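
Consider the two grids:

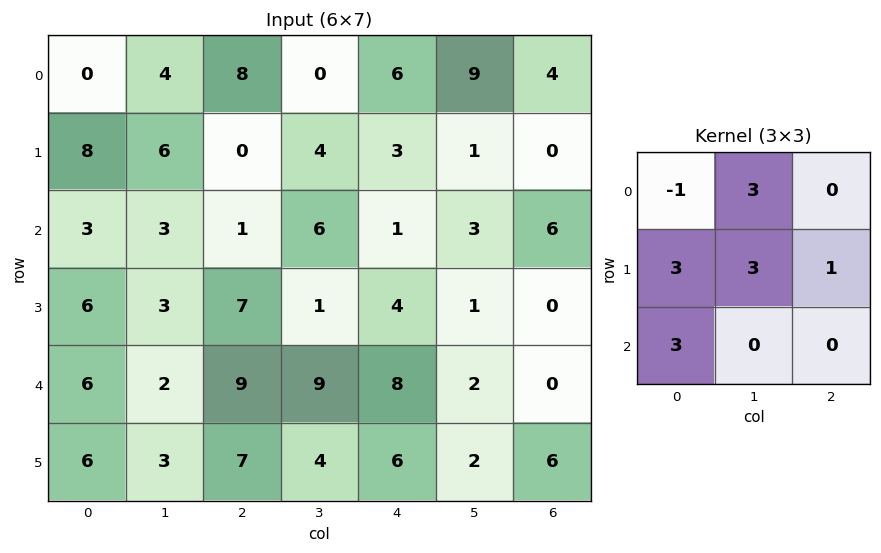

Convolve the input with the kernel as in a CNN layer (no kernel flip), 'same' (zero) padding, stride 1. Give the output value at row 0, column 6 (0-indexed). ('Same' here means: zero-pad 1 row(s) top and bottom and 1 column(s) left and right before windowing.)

42

The receptive field on the zero-padded input at this output position is [0 0 0 / 9 4 0 / 1 0 0]. Elementwise product with the kernel and sum: 0·-1 + 0·3 + 9·3 + 4·3 + 0·1 + 1·3.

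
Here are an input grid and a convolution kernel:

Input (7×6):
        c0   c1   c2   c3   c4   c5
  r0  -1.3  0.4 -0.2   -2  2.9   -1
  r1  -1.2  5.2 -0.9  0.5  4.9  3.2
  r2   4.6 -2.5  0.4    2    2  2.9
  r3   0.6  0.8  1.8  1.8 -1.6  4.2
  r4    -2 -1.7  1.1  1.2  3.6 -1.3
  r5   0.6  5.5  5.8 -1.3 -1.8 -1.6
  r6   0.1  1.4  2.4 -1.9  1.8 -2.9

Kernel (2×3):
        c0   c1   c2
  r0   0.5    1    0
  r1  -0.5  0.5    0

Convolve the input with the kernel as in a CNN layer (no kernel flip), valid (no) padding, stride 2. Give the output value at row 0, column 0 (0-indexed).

The receptive field on the input at this output position is [-1.3 0.4 -0.2 / -1.2 5.2 -0.9]. Elementwise product with the kernel and sum: -1.3·0.5 + 0.4·1 + -1.2·-0.5 + 5.2·0.5.

2.95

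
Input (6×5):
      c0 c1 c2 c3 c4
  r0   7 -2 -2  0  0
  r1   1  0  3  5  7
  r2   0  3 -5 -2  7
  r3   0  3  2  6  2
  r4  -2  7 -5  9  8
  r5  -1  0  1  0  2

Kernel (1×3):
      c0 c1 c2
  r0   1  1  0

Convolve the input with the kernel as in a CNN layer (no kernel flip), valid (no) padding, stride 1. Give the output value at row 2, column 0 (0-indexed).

The receptive field on the input at this output position is [0 3 -5]. Elementwise product with the kernel and sum: 0·1 + 3·1.

3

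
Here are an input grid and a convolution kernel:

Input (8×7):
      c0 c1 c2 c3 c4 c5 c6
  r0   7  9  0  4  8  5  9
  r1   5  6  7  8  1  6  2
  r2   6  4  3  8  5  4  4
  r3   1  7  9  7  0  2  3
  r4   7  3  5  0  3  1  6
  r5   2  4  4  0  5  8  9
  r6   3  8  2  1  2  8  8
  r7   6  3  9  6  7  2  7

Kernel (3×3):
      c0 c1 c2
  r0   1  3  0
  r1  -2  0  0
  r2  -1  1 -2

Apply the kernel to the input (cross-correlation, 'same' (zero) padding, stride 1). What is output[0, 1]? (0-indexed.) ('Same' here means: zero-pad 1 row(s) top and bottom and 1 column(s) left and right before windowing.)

-27

The receptive field on the zero-padded input at this output position is [0 0 0 / 7 9 0 / 5 6 7]. Elementwise product with the kernel and sum: 0·1 + 0·3 + 7·-2 + 5·-1 + 6·1 + 7·-2.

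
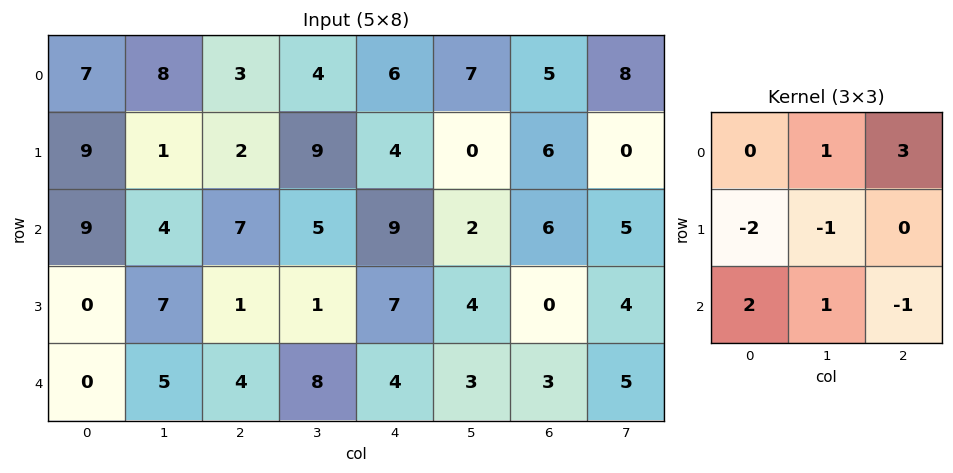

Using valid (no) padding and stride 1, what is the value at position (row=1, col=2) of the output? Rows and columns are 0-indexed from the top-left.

-2

The receptive field on the input at this output position is [2 9 4 / 7 5 9 / 1 1 7]. Elementwise product with the kernel and sum: 9·1 + 4·3 + 7·-2 + 5·-1 + 1·2 + 1·1 + 7·-1.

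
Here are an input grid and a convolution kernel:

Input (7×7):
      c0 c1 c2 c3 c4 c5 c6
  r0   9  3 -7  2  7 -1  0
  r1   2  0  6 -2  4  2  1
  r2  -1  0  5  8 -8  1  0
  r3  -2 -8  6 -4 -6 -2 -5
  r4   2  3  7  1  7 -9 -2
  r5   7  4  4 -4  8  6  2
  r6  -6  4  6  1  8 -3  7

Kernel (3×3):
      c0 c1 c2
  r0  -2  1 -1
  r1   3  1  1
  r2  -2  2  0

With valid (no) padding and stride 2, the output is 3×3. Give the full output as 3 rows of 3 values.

Output[0,0]: The receptive field on the input at this output position is [9 3 -7 / 2 0 6 / -1 0 5]. Elementwise product with the kernel and sum: 9·-2 + 3·1 + -7·-1 + 2·3 + 0·1 + 6·1 + -1·-2 + 0·2.

6 35 18
-9 2 -40
41 -14 -11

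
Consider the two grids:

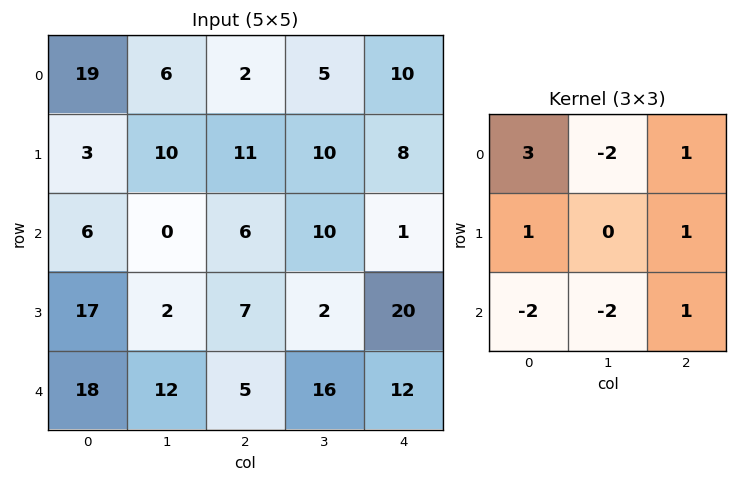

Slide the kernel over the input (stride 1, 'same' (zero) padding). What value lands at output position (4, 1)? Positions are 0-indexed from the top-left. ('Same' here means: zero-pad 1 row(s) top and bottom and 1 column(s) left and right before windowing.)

The receptive field on the zero-padded input at this output position is [17 2 7 / 18 12 5 / 0 0 0]. Elementwise product with the kernel and sum: 17·3 + 2·-2 + 7·1 + 18·1 + 5·1 + 0·-2 + 0·-2 + 0·1.

77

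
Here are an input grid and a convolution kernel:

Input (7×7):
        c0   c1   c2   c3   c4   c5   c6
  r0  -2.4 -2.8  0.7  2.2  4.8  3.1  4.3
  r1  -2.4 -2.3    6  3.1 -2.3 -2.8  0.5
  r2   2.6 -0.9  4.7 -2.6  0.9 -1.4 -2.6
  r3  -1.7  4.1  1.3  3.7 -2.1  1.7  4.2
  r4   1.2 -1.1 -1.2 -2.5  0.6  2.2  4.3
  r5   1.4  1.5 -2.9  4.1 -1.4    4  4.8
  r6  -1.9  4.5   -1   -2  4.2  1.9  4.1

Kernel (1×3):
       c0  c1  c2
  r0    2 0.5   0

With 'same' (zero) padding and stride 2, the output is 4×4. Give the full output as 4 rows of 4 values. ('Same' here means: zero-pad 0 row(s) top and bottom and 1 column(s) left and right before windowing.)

Output[0,0]: The receptive field on the zero-padded input at this output position is [0 -2.4 -2.8]. Elementwise product with the kernel and sum: 0·2 + -2.4·0.5.

-1.2 -5.25 6.8 8.35
1.3 0.55 -4.75 -4.1
0.6 -2.8 -4.7 6.55
-0.95 8.5 -1.9 5.85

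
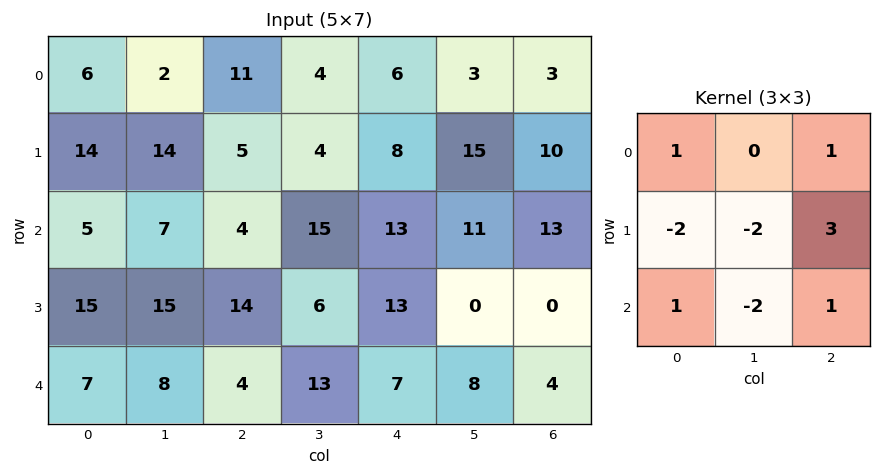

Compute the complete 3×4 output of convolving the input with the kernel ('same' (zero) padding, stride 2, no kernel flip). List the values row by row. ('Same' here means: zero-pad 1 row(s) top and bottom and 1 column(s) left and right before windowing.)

-20 -6 -8 -17
10 34 -24 -33
25 36 -10 -24

Output[0,0]: The receptive field on the zero-padded input at this output position is [0 0 0 / 0 6 2 / 0 14 14]. Elementwise product with the kernel and sum: 0·1 + 0·1 + 0·-2 + 6·-2 + 2·3 + 0·1 + 14·-2 + 14·1.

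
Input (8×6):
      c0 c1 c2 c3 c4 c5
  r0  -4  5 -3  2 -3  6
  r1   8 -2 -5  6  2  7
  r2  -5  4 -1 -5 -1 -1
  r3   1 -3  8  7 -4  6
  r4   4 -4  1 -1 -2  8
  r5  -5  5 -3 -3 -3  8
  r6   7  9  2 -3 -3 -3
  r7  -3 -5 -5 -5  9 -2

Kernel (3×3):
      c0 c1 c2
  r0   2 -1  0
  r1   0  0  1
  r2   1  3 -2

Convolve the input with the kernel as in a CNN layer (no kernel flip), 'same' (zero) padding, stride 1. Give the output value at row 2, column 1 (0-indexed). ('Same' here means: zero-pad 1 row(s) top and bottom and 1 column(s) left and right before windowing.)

-7

The receptive field on the zero-padded input at this output position is [8 -2 -5 / -5 4 -1 / 1 -3 8]. Elementwise product with the kernel and sum: 8·2 + -2·-1 + -1·1 + 1·1 + -3·3 + 8·-2.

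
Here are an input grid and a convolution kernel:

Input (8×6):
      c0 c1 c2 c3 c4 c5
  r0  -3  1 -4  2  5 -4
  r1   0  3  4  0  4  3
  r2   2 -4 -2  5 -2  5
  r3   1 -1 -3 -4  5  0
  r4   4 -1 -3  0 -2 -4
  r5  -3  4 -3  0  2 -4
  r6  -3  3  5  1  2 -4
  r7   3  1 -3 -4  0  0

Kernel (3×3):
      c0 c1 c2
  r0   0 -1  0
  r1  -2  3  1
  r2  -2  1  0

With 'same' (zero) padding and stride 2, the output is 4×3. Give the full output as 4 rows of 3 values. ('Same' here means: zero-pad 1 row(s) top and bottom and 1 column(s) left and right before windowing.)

-8 -14 11
3 2 -2
7 -15 -13
0 8 6

Output[0,0]: The receptive field on the zero-padded input at this output position is [0 0 0 / 0 -3 1 / 0 0 3]. Elementwise product with the kernel and sum: 0·-1 + 0·-2 + -3·3 + 1·1 + 0·-2 + 0·1.
Output[0,1]: The receptive field on the zero-padded input at this output position is [0 0 0 / 1 -4 2 / 3 4 0]. Elementwise product with the kernel and sum: 0·-1 + 1·-2 + -4·3 + 2·1 + 3·-2 + 4·1.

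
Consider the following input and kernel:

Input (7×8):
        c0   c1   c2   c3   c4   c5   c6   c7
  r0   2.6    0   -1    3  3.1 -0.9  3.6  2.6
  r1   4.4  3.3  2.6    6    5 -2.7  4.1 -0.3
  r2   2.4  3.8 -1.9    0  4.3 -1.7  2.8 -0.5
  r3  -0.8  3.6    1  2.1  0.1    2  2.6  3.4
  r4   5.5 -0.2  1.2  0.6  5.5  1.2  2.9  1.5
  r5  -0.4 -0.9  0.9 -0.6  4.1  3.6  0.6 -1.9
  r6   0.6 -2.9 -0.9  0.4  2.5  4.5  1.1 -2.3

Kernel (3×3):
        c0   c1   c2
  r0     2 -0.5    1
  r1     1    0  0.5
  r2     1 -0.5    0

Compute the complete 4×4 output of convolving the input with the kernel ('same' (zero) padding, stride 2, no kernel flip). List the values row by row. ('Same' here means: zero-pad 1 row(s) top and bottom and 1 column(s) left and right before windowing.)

-2.2 3.5 6.05 -4.35
3.4 18.2 8 -9
4.1 7.55 4.7 11.35
-2.15 -5.55 3 8.35

Output[0,0]: The receptive field on the zero-padded input at this output position is [0 0 0 / 0 2.6 0 / 0 4.4 3.3]. Elementwise product with the kernel and sum: 0·2 + 0·-0.5 + 0·1 + 0·1 + 0·0.5 + 0·1 + 4.4·-0.5.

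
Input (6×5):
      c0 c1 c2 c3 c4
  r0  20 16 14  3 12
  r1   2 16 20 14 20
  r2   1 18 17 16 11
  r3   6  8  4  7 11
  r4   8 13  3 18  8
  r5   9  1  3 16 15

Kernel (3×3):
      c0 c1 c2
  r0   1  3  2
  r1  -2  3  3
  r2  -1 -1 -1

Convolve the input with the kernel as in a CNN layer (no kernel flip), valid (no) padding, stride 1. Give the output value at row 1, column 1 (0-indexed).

The receptive field on the input at this output position is [16 20 14 / 18 17 16 / 8 4 7]. Elementwise product with the kernel and sum: 16·1 + 20·3 + 14·2 + 18·-2 + 17·3 + 16·3 + 8·-1 + 4·-1 + 7·-1.

148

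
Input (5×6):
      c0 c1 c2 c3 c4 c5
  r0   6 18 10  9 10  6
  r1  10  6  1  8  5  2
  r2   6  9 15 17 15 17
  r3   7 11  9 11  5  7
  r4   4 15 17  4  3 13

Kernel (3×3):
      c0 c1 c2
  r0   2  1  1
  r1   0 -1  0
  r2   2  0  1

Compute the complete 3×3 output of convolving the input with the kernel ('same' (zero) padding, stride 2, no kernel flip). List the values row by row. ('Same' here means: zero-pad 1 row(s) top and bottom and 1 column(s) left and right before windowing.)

0 10 8
21 39 37
14 25 31

Output[0,0]: The receptive field on the zero-padded input at this output position is [0 0 0 / 0 6 18 / 0 10 6]. Elementwise product with the kernel and sum: 0·2 + 0·1 + 0·1 + 6·-1 + 0·2 + 6·1.
Output[0,1]: The receptive field on the zero-padded input at this output position is [0 0 0 / 18 10 9 / 6 1 8]. Elementwise product with the kernel and sum: 0·2 + 0·1 + 0·1 + 10·-1 + 6·2 + 8·1.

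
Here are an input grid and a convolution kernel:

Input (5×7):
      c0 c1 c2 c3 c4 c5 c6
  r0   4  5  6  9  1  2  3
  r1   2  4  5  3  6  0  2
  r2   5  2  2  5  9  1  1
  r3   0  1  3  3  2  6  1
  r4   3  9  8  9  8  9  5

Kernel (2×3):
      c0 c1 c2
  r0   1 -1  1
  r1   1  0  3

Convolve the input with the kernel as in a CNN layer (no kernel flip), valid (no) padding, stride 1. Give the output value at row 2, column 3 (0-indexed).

The receptive field on the input at this output position is [5 9 1 / 3 2 6]. Elementwise product with the kernel and sum: 5·1 + 9·-1 + 1·1 + 3·1 + 6·3.

18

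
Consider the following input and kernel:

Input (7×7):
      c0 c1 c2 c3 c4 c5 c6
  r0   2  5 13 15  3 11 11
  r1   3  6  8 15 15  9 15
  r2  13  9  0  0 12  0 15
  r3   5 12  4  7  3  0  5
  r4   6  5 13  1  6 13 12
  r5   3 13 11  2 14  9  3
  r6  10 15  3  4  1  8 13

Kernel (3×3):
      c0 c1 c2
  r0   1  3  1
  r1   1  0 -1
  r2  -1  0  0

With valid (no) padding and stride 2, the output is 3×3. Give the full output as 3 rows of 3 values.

Output[0,0]: The receptive field on the input at this output position is [2 5 13 / 3 6 8 / 13 9 0]. Elementwise product with the kernel and sum: 2·1 + 5·3 + 13·1 + 3·1 + 8·-1 + 13·-1.
Output[0,1]: The receptive field on the input at this output position is [13 15 3 / 8 15 15 / 0 0 12]. Elementwise product with the kernel and sum: 13·1 + 15·3 + 3·1 + 8·1 + 15·-1 + 0·-1.

12 54 35
35 0 19
16 16 67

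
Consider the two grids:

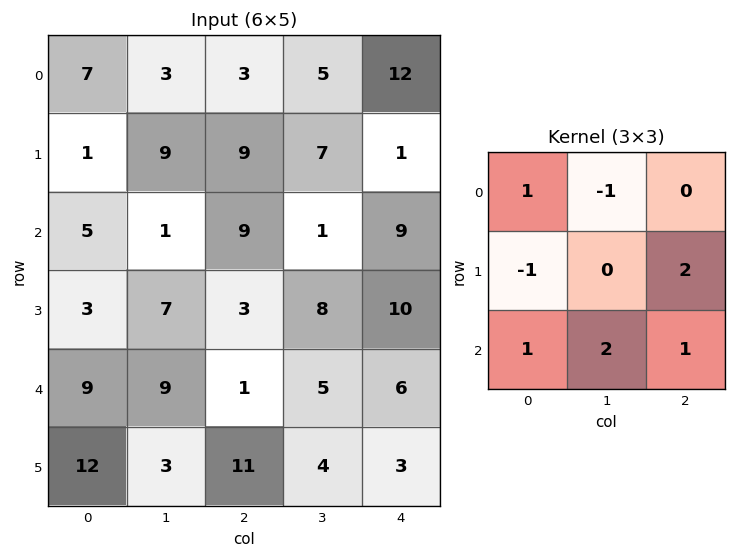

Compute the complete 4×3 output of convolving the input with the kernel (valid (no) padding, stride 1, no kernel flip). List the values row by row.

37 25 11
25 22 40
35 17 42
18 34 28

Output[0,0]: The receptive field on the input at this output position is [7 3 3 / 1 9 9 / 5 1 9]. Elementwise product with the kernel and sum: 7·1 + 3·-1 + 1·-1 + 9·2 + 5·1 + 1·2 + 9·1.
Output[0,1]: The receptive field on the input at this output position is [3 3 5 / 9 9 7 / 1 9 1]. Elementwise product with the kernel and sum: 3·1 + 3·-1 + 9·-1 + 7·2 + 1·1 + 9·2 + 1·1.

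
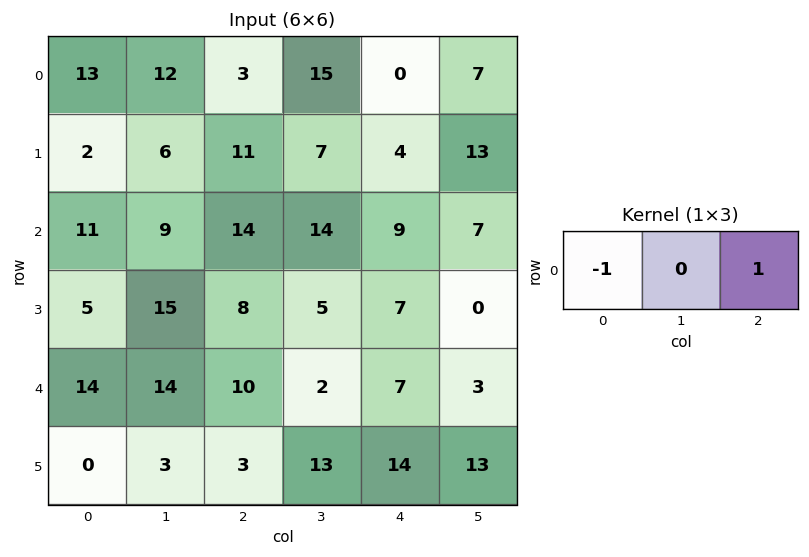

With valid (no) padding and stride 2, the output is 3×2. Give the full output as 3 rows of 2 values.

Output[0,0]: The receptive field on the input at this output position is [13 12 3]. Elementwise product with the kernel and sum: 13·-1 + 3·1.

-10 -3
3 -5
-4 -3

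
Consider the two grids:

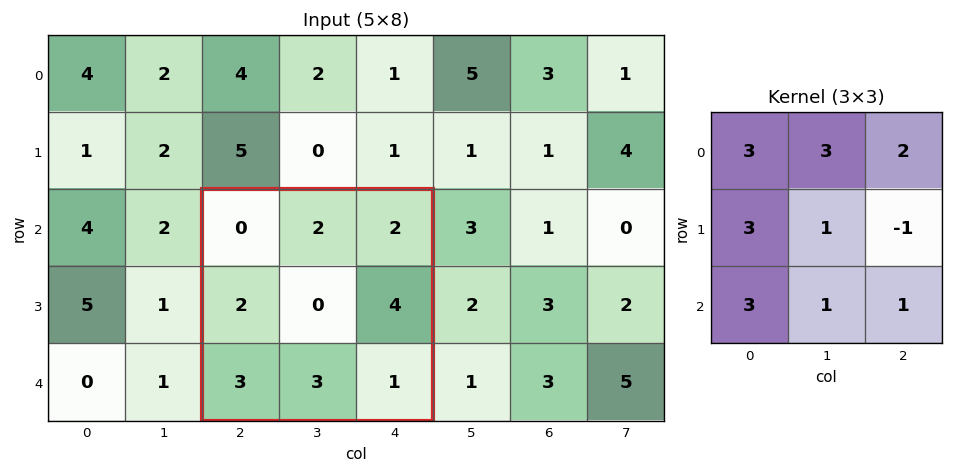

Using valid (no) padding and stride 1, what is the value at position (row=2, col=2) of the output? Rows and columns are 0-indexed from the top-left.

The receptive field on the input at this output position is [0 2 2 / 2 0 4 / 3 3 1]. Elementwise product with the kernel and sum: 0·3 + 2·3 + 2·2 + 2·3 + 0·1 + 4·-1 + 3·3 + 3·1 + 1·1.

25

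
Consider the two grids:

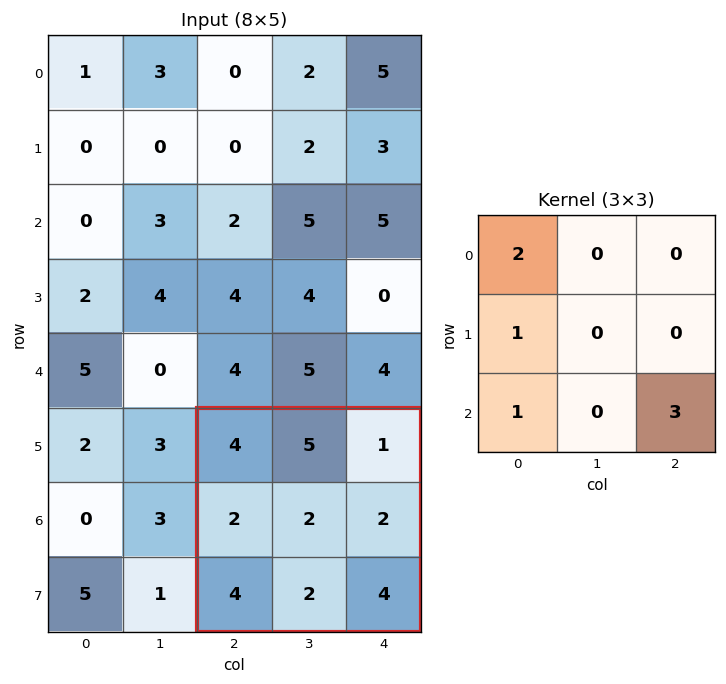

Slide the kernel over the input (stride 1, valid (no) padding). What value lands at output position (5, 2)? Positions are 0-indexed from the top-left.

The receptive field on the input at this output position is [4 5 1 / 2 2 2 / 4 2 4]. Elementwise product with the kernel and sum: 4·2 + 2·1 + 4·1 + 4·3.

26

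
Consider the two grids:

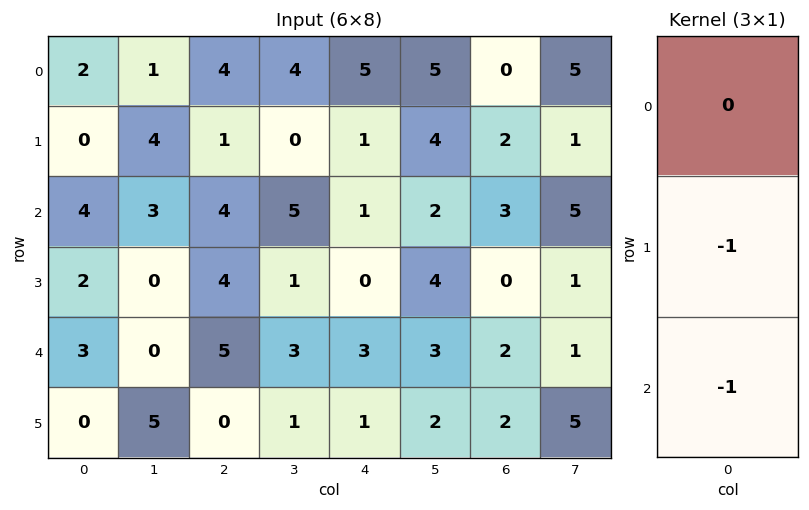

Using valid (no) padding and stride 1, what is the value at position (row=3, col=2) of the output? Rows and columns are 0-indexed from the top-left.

-5

The receptive field on the input at this output position is [4 / 5 / 0]. Elementwise product with the kernel and sum: 5·-1 + 0·-1.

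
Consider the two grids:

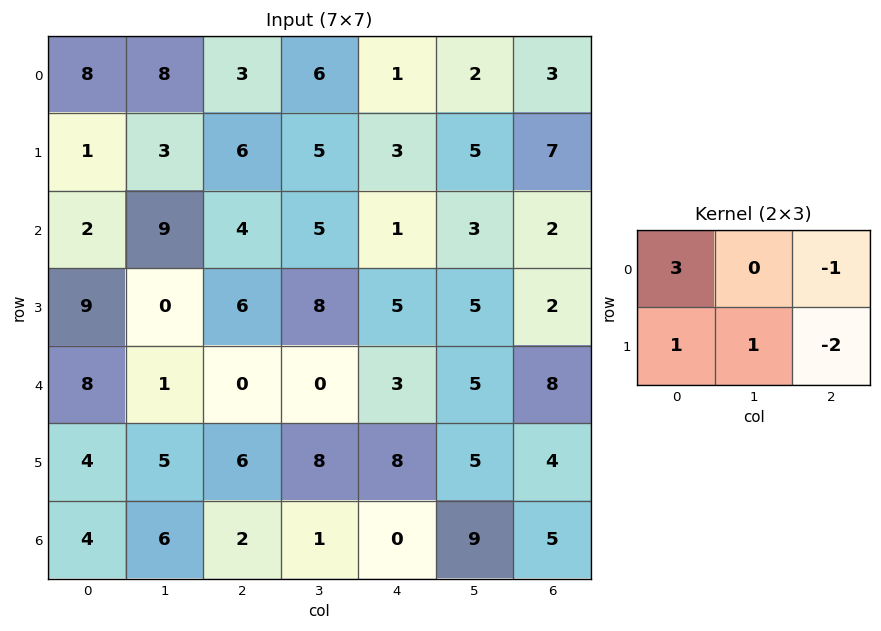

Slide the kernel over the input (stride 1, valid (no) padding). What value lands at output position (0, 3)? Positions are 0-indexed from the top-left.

The receptive field on the input at this output position is [6 1 2 / 5 3 5]. Elementwise product with the kernel and sum: 6·3 + 2·-1 + 5·1 + 3·1 + 5·-2.

14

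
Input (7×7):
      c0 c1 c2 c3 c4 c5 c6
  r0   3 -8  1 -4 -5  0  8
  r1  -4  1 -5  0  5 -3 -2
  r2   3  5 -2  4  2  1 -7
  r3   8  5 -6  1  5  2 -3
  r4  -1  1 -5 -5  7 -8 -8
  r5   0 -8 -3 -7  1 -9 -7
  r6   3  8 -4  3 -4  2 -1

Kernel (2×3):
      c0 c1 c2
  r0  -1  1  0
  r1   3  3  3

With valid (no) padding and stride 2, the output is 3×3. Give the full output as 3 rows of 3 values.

Output[0,0]: The receptive field on the input at this output position is [3 -8 1 / -4 1 -5]. Elementwise product with the kernel and sum: 3·-1 + -8·1 + -4·3 + 1·3 + -5·3.
Output[0,1]: The receptive field on the input at this output position is [1 -4 -5 / -5 0 5]. Elementwise product with the kernel and sum: 1·-1 + -4·1 + -5·3 + 0·3 + 5·3.

-35 -5 5
23 6 11
-31 -27 -60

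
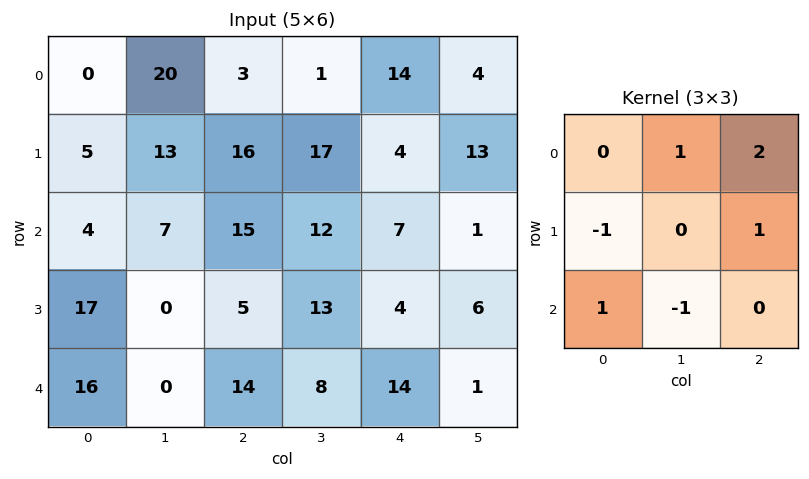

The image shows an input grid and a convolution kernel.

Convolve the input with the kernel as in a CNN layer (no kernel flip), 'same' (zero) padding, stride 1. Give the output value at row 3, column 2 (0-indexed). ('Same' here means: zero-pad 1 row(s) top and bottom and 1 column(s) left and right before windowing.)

38

The receptive field on the zero-padded input at this output position is [7 15 12 / 0 5 13 / 0 14 8]. Elementwise product with the kernel and sum: 15·1 + 12·2 + 0·-1 + 13·1 + 0·1 + 14·-1.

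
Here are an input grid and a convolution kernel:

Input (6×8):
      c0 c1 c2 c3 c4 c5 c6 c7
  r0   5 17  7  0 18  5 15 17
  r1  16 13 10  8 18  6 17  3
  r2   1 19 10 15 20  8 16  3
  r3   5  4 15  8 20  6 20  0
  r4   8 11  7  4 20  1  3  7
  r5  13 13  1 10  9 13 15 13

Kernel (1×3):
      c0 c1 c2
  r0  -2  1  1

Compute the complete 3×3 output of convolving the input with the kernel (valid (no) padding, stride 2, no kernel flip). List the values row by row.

Output[0,0]: The receptive field on the input at this output position is [5 17 7]. Elementwise product with the kernel and sum: 5·-2 + 17·1 + 7·1.
Output[0,1]: The receptive field on the input at this output position is [7 0 18]. Elementwise product with the kernel and sum: 7·-2 + 0·1 + 18·1.

14 4 -16
27 15 -16
2 10 -36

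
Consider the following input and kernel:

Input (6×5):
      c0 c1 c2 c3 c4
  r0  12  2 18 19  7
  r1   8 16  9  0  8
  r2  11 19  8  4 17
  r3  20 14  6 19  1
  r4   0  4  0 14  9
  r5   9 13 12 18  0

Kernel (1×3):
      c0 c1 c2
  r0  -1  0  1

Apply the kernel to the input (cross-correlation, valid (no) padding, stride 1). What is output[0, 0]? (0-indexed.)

6

The receptive field on the input at this output position is [12 2 18]. Elementwise product with the kernel and sum: 12·-1 + 18·1.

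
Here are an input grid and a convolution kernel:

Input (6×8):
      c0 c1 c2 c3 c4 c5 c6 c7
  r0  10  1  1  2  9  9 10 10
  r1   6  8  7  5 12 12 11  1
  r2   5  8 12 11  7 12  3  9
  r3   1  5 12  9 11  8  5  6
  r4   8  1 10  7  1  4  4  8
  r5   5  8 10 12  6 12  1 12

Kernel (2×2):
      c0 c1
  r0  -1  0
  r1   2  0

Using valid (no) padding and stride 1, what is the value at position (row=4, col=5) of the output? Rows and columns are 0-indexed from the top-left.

The receptive field on the input at this output position is [4 4 / 12 1]. Elementwise product with the kernel and sum: 4·-1 + 12·2.

20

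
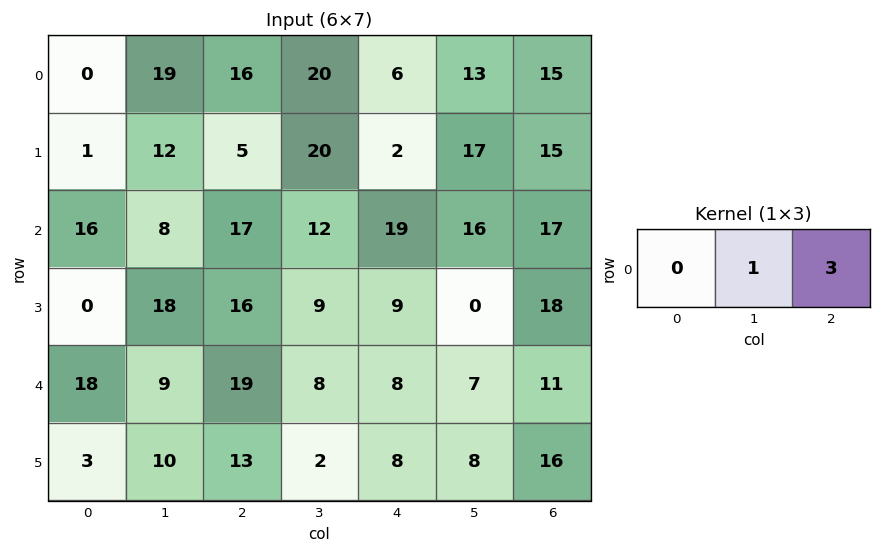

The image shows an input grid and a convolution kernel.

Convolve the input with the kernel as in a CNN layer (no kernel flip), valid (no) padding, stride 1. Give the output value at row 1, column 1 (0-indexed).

65

The receptive field on the input at this output position is [12 5 20]. Elementwise product with the kernel and sum: 5·1 + 20·3.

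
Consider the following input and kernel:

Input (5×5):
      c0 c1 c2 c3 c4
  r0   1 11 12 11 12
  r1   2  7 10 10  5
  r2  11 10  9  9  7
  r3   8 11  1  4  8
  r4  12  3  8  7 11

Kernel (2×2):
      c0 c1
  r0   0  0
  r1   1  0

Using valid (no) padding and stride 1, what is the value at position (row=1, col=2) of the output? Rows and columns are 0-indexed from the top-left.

The receptive field on the input at this output position is [10 10 / 9 9]. Elementwise product with the kernel and sum: 9·1.

9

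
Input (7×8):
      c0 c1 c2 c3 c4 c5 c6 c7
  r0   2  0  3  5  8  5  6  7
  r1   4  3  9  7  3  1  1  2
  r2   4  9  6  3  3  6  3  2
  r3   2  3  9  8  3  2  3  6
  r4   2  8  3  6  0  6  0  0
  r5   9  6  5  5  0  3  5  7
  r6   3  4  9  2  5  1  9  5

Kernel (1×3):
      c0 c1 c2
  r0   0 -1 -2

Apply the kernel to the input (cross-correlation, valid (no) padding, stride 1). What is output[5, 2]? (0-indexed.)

The receptive field on the input at this output position is [5 5 0]. Elementwise product with the kernel and sum: 5·-1 + 0·-2.

-5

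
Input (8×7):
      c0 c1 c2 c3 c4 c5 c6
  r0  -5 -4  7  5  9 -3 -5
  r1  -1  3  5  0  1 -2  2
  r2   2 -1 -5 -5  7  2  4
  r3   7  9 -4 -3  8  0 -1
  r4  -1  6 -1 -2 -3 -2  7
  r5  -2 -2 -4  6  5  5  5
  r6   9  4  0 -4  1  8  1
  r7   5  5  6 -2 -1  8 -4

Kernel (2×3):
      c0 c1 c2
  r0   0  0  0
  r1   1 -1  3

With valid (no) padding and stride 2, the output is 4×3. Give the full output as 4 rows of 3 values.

Output[0,0]: The receptive field on the input at this output position is [-5 -4 7 / -1 3 5]. Elementwise product with the kernel and sum: -1·1 + 3·-1 + 5·3.

11 8 9
-14 23 5
-12 5 15
18 5 -21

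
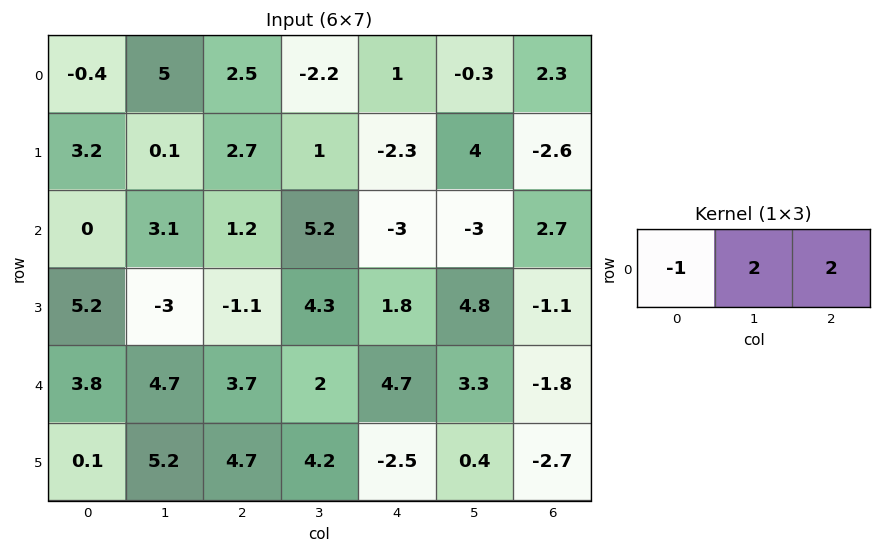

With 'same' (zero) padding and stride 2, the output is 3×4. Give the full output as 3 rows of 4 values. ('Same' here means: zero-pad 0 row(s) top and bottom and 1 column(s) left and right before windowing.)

9.2 -4.4 3.6 4.9
6.2 9.7 -17.2 8.4
17 6.7 14 -6.9

Output[0,0]: The receptive field on the zero-padded input at this output position is [0 -0.4 5]. Elementwise product with the kernel and sum: 0·-1 + -0.4·2 + 5·2.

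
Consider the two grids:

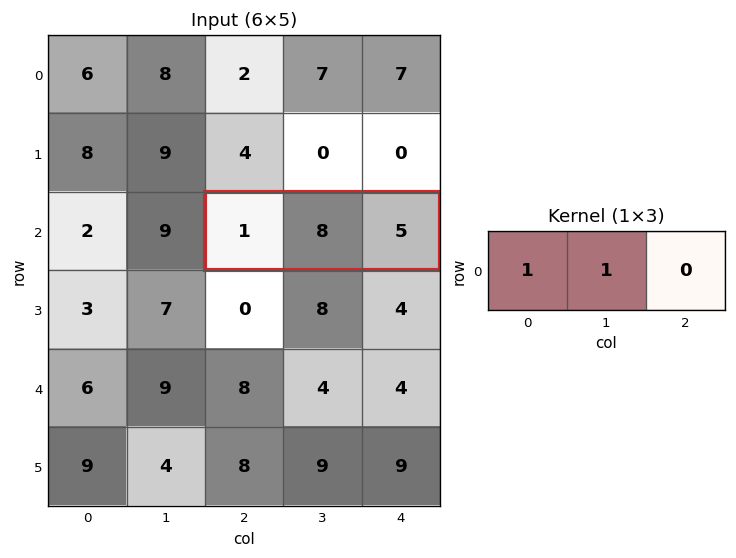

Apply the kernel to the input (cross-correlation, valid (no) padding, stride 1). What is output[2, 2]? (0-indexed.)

The receptive field on the input at this output position is [1 8 5]. Elementwise product with the kernel and sum: 1·1 + 8·1.

9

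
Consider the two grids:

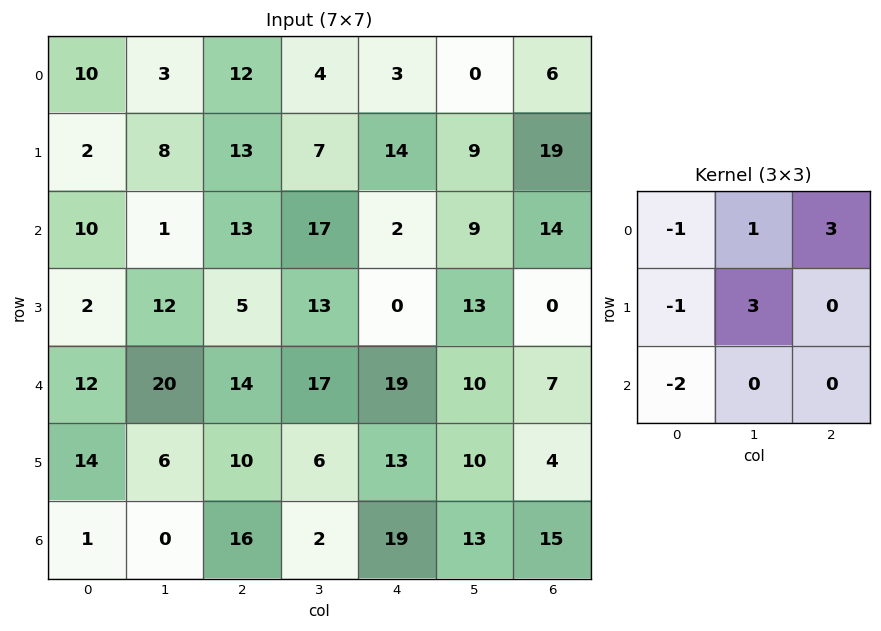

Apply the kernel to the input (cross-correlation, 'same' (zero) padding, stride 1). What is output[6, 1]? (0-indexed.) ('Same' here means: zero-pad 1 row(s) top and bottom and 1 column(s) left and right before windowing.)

The receptive field on the zero-padded input at this output position is [14 6 10 / 1 0 16 / 0 0 0]. Elementwise product with the kernel and sum: 14·-1 + 6·1 + 10·3 + 1·-1 + 0·3 + 0·-2.

21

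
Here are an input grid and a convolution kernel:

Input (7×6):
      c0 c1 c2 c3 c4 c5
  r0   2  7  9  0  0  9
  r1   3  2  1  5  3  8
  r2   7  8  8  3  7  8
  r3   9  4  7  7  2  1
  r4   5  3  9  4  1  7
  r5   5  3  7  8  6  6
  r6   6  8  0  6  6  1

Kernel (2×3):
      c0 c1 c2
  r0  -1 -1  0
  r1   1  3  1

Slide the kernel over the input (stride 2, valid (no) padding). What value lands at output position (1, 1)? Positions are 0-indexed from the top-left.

19

The receptive field on the input at this output position is [8 3 7 / 7 7 2]. Elementwise product with the kernel and sum: 8·-1 + 3·-1 + 7·1 + 7·3 + 2·1.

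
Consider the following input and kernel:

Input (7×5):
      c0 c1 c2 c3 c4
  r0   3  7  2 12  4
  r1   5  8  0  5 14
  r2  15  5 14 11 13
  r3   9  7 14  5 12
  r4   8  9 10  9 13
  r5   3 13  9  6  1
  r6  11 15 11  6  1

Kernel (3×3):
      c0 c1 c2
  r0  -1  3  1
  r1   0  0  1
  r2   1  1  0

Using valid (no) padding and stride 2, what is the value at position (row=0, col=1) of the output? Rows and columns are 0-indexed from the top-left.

The receptive field on the input at this output position is [2 12 4 / 0 5 14 / 14 11 13]. Elementwise product with the kernel and sum: 2·-1 + 12·3 + 4·1 + 14·1 + 14·1 + 11·1.

77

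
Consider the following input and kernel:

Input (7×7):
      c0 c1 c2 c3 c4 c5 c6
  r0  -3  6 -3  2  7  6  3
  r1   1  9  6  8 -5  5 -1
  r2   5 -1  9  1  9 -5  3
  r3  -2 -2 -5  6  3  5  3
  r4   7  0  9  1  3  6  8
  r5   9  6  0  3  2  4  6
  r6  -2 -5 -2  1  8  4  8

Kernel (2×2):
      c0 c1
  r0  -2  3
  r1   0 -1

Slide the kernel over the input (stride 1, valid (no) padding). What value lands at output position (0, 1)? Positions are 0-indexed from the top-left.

The receptive field on the input at this output position is [6 -3 / 9 6]. Elementwise product with the kernel and sum: 6·-2 + -3·3 + 6·-1.

-27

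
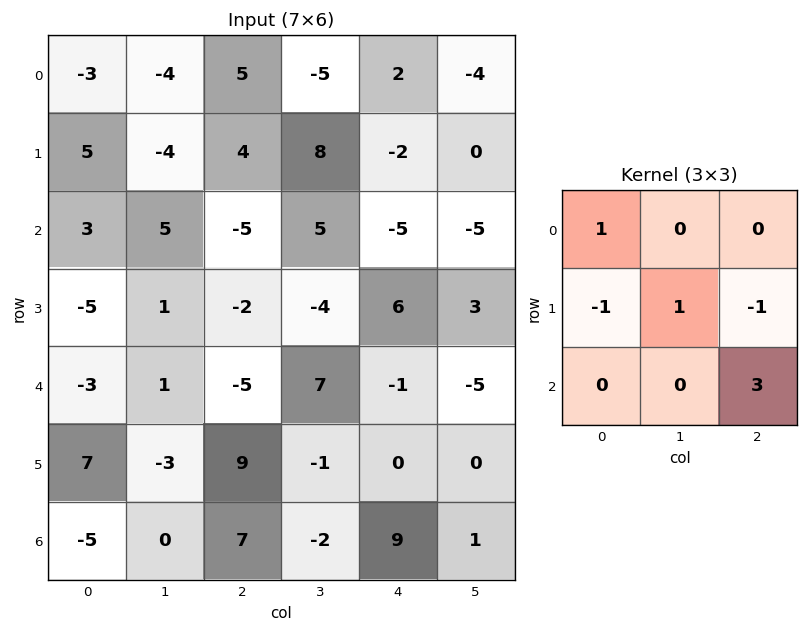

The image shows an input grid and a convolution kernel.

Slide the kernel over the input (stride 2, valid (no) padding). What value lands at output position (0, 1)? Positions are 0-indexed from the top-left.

-4

The receptive field on the input at this output position is [5 -5 2 / 4 8 -2 / -5 5 -5]. Elementwise product with the kernel and sum: 5·1 + 4·-1 + 8·1 + -2·-1 + -5·3.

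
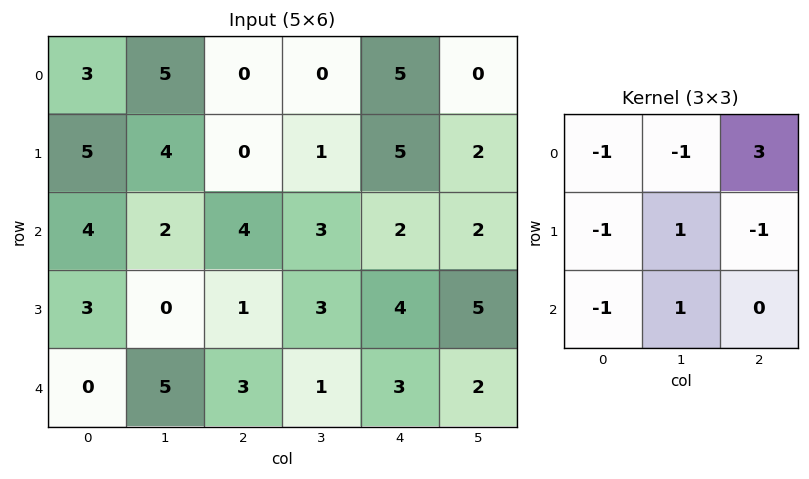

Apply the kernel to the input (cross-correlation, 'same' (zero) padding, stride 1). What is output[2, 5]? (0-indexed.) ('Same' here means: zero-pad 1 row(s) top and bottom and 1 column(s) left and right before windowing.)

The receptive field on the zero-padded input at this output position is [5 2 0 / 2 2 0 / 4 5 0]. Elementwise product with the kernel and sum: 5·-1 + 2·-1 + 0·3 + 2·-1 + 2·1 + 0·-1 + 4·-1 + 5·1.

-6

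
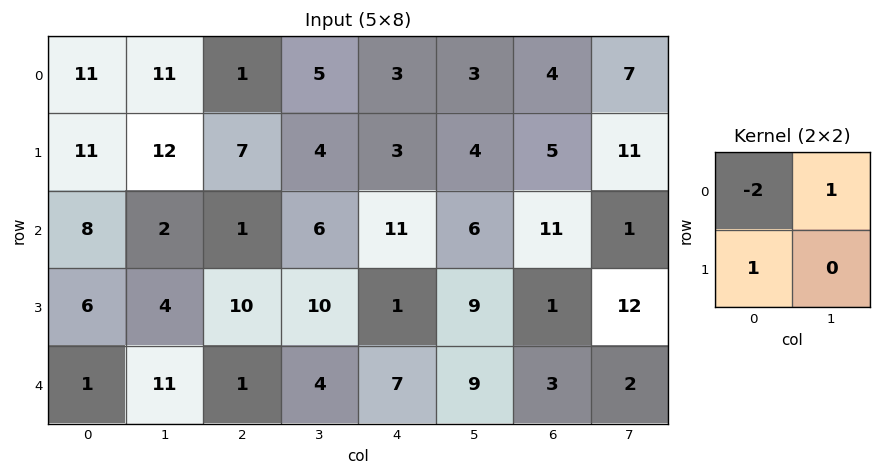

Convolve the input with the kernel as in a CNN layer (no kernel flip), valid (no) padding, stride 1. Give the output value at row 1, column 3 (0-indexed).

1

The receptive field on the input at this output position is [4 3 / 6 11]. Elementwise product with the kernel and sum: 4·-2 + 3·1 + 6·1.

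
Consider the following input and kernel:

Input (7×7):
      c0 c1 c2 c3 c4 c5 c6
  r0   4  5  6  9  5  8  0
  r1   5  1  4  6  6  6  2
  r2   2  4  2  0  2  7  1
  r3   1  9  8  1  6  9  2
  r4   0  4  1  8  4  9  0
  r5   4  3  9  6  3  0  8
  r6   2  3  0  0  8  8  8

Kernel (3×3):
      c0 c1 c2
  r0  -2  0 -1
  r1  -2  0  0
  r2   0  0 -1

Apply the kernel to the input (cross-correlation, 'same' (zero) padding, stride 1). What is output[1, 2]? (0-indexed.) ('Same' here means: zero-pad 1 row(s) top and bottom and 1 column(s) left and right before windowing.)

-21

The receptive field on the zero-padded input at this output position is [5 6 9 / 1 4 6 / 4 2 0]. Elementwise product with the kernel and sum: 5·-2 + 9·-1 + 1·-2 + 0·-1.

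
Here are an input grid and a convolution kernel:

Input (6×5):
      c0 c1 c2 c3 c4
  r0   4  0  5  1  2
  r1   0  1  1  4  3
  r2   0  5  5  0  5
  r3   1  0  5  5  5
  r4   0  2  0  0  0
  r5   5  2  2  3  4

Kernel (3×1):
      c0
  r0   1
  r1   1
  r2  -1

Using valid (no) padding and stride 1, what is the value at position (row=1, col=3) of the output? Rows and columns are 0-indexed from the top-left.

-1

The receptive field on the input at this output position is [4 / 0 / 5]. Elementwise product with the kernel and sum: 4·1 + 0·1 + 5·-1.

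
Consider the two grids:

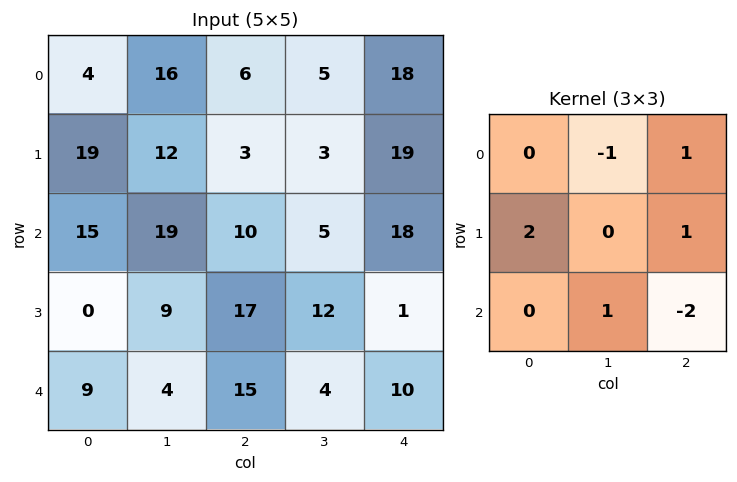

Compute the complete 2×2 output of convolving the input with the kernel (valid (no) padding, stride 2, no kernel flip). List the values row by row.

30 7
-18 32

Output[0,0]: The receptive field on the input at this output position is [4 16 6 / 19 12 3 / 15 19 10]. Elementwise product with the kernel and sum: 16·-1 + 6·1 + 19·2 + 3·1 + 19·1 + 10·-2.
Output[0,1]: The receptive field on the input at this output position is [6 5 18 / 3 3 19 / 10 5 18]. Elementwise product with the kernel and sum: 5·-1 + 18·1 + 3·2 + 19·1 + 5·1 + 18·-2.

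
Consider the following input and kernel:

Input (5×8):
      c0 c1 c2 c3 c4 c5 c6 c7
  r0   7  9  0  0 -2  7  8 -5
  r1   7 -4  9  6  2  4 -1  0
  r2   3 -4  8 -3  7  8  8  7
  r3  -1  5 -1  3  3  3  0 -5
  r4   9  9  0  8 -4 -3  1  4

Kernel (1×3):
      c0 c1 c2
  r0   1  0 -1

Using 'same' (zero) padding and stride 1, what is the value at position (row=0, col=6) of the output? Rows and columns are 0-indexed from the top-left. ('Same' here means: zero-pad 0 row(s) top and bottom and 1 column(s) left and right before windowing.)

The receptive field on the zero-padded input at this output position is [7 8 -5]. Elementwise product with the kernel and sum: 7·1 + -5·-1.

12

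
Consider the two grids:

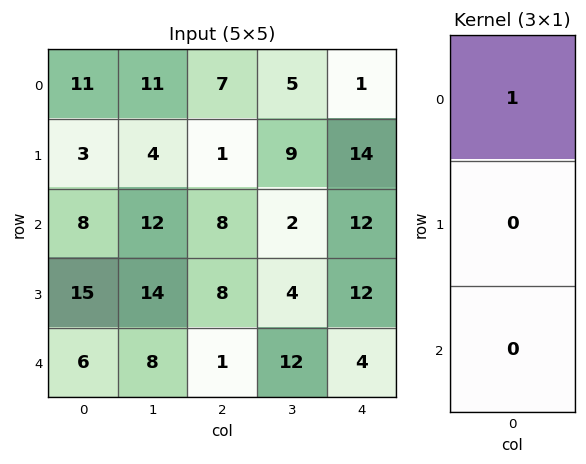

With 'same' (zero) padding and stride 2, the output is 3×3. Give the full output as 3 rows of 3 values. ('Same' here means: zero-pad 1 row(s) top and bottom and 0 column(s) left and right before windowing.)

0 0 0
3 1 14
15 8 12

Output[0,0]: The receptive field on the zero-padded input at this output position is [0 / 11 / 3]. Elementwise product with the kernel and sum: 0·1.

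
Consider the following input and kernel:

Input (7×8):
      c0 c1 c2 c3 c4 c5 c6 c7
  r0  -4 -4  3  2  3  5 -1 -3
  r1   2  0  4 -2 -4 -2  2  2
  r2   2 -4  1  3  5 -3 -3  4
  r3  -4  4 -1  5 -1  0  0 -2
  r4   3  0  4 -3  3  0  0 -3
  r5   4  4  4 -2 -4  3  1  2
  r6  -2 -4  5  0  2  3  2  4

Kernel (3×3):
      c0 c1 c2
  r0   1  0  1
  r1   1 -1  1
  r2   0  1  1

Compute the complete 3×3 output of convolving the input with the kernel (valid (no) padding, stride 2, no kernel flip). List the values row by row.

Output[0,0]: The receptive field on the input at this output position is [-4 -4 3 / 2 0 4 / 2 -4 1]. Elementwise product with the kernel and sum: -4·1 + 3·1 + 2·1 + 0·-1 + 4·1 + -4·1 + 1·1.
Output[0,1]: The receptive field on the input at this output position is [3 2 3 / 4 -2 -4 / 1 3 5]. Elementwise product with the kernel and sum: 3·1 + 3·1 + 4·1 + -2·-1 + -4·1 + 3·1 + 5·1.

2 16 -4
-2 -1 1
12 11 2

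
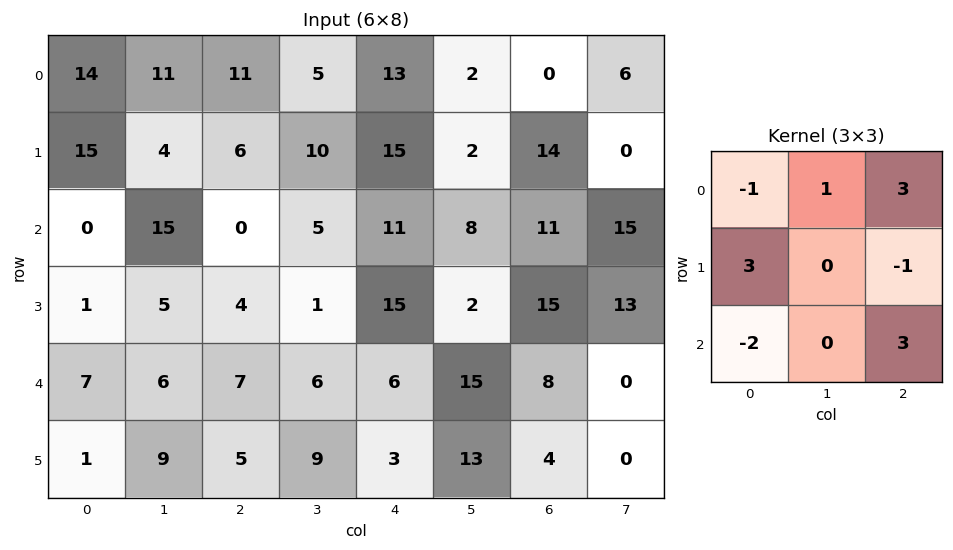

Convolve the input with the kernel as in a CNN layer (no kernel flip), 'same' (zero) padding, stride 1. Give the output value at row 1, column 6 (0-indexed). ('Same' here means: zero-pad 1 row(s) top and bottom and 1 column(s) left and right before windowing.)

51

The receptive field on the zero-padded input at this output position is [2 0 6 / 2 14 0 / 8 11 15]. Elementwise product with the kernel and sum: 2·-1 + 0·1 + 6·3 + 2·3 + 0·-1 + 8·-2 + 15·3.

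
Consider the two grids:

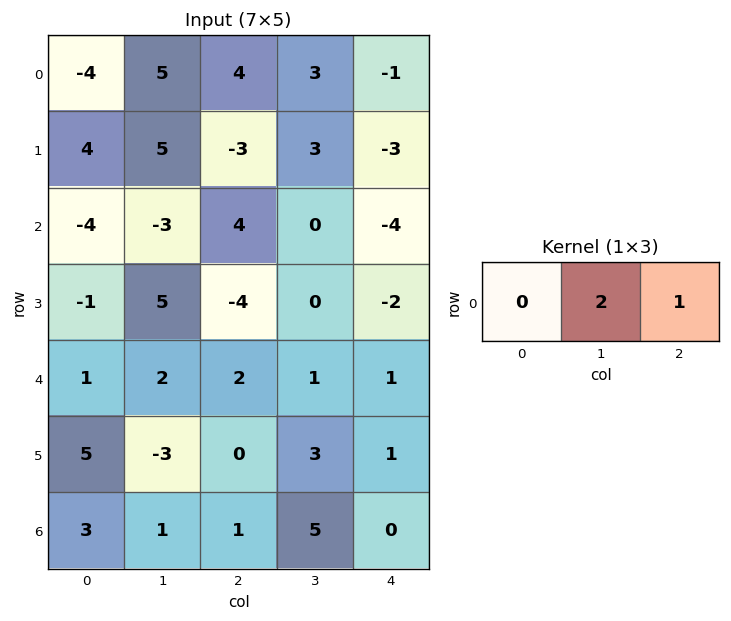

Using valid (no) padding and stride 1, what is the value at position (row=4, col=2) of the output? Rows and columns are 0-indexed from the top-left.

The receptive field on the input at this output position is [2 1 1]. Elementwise product with the kernel and sum: 1·2 + 1·1.

3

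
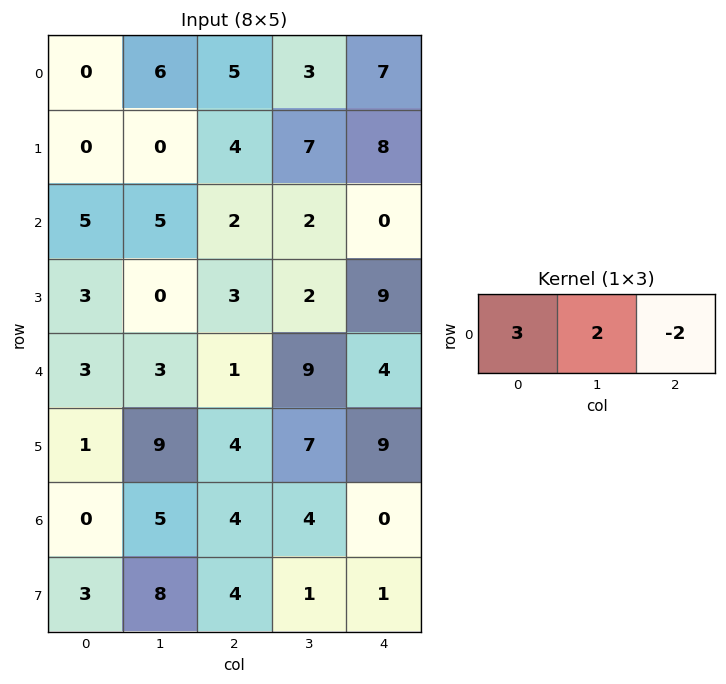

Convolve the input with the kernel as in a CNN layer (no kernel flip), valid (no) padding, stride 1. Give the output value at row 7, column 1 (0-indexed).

30

The receptive field on the input at this output position is [8 4 1]. Elementwise product with the kernel and sum: 8·3 + 4·2 + 1·-2.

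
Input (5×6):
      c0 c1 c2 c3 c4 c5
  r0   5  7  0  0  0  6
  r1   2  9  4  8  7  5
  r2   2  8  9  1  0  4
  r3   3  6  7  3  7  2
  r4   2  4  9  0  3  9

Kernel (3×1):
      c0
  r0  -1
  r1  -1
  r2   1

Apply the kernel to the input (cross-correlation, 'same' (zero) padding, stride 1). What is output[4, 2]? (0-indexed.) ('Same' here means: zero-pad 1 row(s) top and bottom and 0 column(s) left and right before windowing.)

The receptive field on the zero-padded input at this output position is [7 / 9 / 0]. Elementwise product with the kernel and sum: 7·-1 + 9·-1 + 0·1.

-16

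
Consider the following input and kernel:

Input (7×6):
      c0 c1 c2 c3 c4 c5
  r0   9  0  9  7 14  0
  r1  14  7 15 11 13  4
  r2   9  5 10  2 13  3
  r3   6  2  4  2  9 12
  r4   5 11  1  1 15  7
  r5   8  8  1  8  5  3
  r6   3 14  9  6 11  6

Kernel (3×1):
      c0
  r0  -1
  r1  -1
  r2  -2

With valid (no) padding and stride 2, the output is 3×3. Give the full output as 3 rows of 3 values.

Output[0,0]: The receptive field on the input at this output position is [9 / 14 / 9]. Elementwise product with the kernel and sum: 9·-1 + 14·-1 + 9·-2.

-41 -44 -53
-25 -16 -52
-19 -20 -42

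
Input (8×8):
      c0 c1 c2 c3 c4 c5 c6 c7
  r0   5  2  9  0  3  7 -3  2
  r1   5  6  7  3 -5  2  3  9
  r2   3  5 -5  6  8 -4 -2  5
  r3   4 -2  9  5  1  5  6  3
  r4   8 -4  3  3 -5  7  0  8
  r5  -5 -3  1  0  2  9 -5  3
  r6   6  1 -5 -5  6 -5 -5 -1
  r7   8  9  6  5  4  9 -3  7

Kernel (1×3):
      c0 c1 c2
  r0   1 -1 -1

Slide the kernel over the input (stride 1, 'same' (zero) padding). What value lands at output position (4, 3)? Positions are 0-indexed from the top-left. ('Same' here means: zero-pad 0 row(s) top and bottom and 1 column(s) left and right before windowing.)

The receptive field on the zero-padded input at this output position is [3 3 -5]. Elementwise product with the kernel and sum: 3·1 + 3·-1 + -5·-1.

5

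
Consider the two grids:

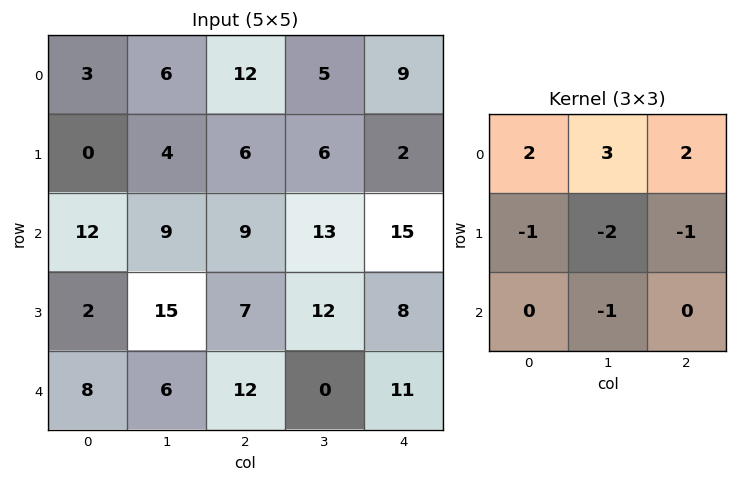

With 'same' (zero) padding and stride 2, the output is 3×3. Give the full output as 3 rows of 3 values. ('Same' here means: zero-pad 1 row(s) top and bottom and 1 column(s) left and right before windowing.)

Output[0,0]: The receptive field on the zero-padded input at this output position is [0 0 0 / 0 3 6 / 0 0 4]. Elementwise product with the kernel and sum: 0·2 + 0·3 + 0·2 + 0·-1 + 3·-2 + 6·-1 + 0·-1.

-12 -41 -25
-27 -9 -33
14 45 26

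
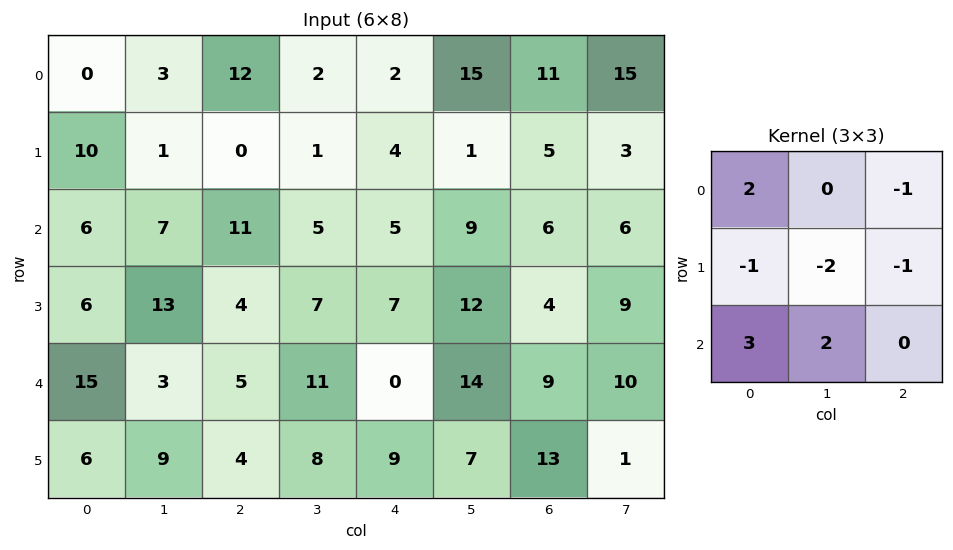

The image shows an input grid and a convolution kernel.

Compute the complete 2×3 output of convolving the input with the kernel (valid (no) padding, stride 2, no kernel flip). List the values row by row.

Output[0,0]: The receptive field on the input at this output position is [0 3 12 / 10 1 0 / 6 7 11]. Elementwise product with the kernel and sum: 0·2 + 12·-1 + 10·-1 + 1·-2 + 0·-1 + 6·3 + 7·2.

8 59 15
16 29 -3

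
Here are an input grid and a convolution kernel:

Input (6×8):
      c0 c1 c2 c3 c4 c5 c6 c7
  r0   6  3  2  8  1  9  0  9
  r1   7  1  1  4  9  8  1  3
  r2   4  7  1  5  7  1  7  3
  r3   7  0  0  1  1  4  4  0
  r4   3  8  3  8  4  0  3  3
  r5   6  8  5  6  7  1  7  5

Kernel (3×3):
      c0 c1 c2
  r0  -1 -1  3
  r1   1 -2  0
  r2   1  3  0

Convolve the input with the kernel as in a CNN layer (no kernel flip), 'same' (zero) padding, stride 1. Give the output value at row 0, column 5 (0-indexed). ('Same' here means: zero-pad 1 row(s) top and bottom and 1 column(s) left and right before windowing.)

The receptive field on the zero-padded input at this output position is [0 0 0 / 1 9 0 / 9 8 1]. Elementwise product with the kernel and sum: 0·-1 + 0·-1 + 0·3 + 1·1 + 9·-2 + 9·1 + 8·3.

16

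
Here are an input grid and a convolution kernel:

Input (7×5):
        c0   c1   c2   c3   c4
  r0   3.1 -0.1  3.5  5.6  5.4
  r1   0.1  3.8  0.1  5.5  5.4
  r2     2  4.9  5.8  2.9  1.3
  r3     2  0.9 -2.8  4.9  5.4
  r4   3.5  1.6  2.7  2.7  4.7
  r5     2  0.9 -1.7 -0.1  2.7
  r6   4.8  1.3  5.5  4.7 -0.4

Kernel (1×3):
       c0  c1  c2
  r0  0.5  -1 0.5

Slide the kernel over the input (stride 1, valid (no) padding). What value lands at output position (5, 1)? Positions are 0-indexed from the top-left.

2.1

The receptive field on the input at this output position is [0.9 -1.7 -0.1]. Elementwise product with the kernel and sum: 0.9·0.5 + -1.7·-1 + -0.1·0.5.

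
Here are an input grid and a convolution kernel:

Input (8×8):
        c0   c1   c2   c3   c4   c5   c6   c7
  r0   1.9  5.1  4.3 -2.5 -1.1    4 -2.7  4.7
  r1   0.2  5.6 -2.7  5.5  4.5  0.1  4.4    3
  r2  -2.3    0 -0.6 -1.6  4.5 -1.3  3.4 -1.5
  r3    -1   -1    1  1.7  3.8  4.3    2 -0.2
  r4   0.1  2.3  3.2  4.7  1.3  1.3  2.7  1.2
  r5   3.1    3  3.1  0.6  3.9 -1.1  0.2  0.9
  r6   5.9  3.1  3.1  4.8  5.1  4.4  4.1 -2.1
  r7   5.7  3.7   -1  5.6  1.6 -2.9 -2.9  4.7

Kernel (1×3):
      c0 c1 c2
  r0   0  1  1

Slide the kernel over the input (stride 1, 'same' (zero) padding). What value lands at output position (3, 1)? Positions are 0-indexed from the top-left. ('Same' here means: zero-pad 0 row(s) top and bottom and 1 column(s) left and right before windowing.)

The receptive field on the zero-padded input at this output position is [-1 -1 1]. Elementwise product with the kernel and sum: -1·1 + 1·1.

0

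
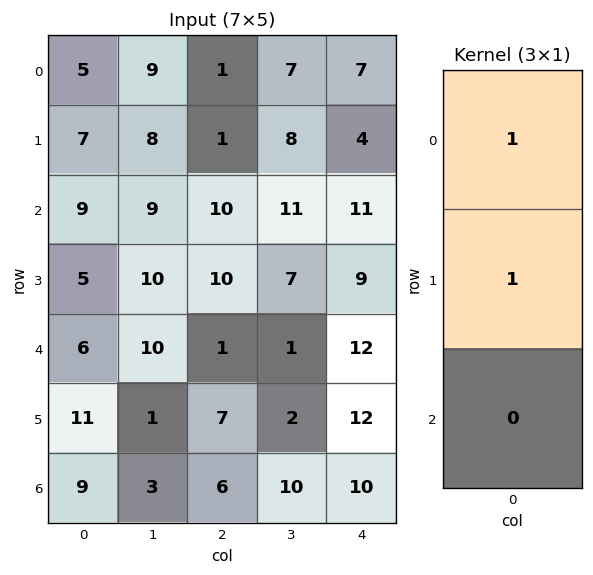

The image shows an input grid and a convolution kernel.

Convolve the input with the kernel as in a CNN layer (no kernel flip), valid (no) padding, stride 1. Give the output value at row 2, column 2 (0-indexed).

20

The receptive field on the input at this output position is [10 / 10 / 1]. Elementwise product with the kernel and sum: 10·1 + 10·1.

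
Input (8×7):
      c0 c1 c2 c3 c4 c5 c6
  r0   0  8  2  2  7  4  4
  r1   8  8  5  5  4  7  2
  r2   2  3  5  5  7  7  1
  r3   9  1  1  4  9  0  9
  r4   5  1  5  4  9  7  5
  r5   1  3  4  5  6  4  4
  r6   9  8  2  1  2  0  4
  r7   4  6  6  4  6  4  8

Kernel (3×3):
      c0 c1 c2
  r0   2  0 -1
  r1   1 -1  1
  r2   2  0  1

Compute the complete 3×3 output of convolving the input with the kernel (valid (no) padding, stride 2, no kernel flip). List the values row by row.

Output[0,0]: The receptive field on the input at this output position is [0 8 2 / 8 8 5 / 2 3 5]. Elementwise product with the kernel and sum: 0·2 + 2·-1 + 8·1 + 8·-1 + 5·1 + 2·2 + 5·1.

12 18 24
23 28 54
27 12 27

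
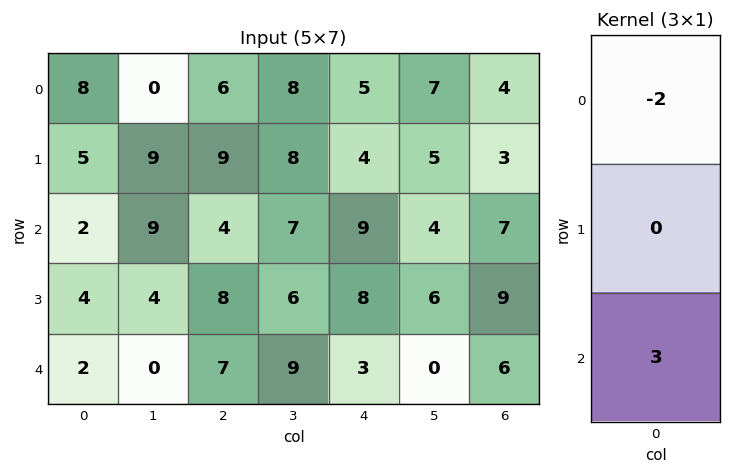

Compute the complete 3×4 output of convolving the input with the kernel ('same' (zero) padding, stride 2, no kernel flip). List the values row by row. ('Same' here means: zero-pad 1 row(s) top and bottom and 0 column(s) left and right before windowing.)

Output[0,0]: The receptive field on the zero-padded input at this output position is [0 / 8 / 5]. Elementwise product with the kernel and sum: 0·-2 + 5·3.

15 27 12 9
2 6 16 21
-8 -16 -16 -18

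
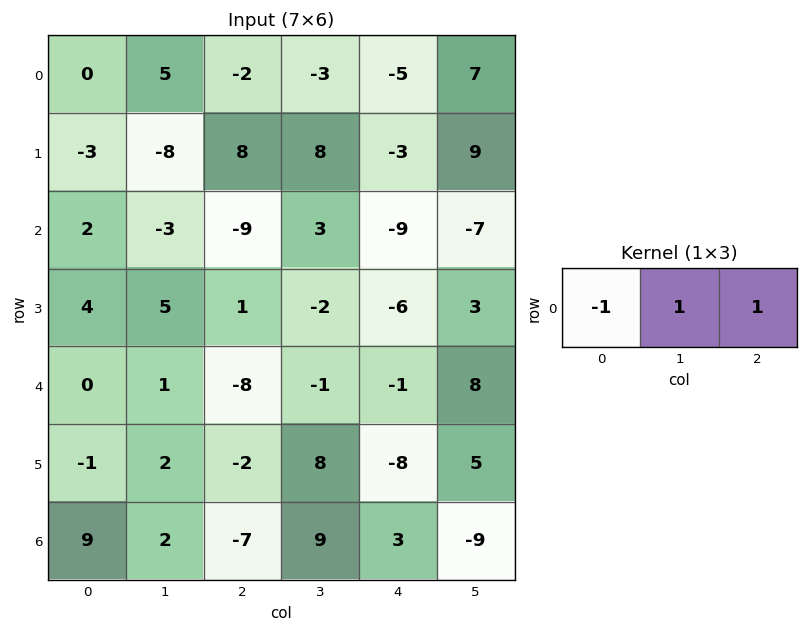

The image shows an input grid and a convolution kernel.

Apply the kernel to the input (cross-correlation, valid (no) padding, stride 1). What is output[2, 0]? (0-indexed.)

-14

The receptive field on the input at this output position is [2 -3 -9]. Elementwise product with the kernel and sum: 2·-1 + -3·1 + -9·1.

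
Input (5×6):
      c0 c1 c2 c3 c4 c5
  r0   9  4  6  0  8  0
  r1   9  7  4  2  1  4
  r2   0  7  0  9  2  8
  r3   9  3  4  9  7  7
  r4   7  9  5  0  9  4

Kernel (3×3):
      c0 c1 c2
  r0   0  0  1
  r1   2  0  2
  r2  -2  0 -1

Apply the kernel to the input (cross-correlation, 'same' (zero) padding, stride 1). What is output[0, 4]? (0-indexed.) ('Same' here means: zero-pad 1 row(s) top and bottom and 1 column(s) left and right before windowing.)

The receptive field on the zero-padded input at this output position is [0 0 0 / 0 8 0 / 2 1 4]. Elementwise product with the kernel and sum: 0·1 + 0·2 + 0·2 + 2·-2 + 4·-1.

-8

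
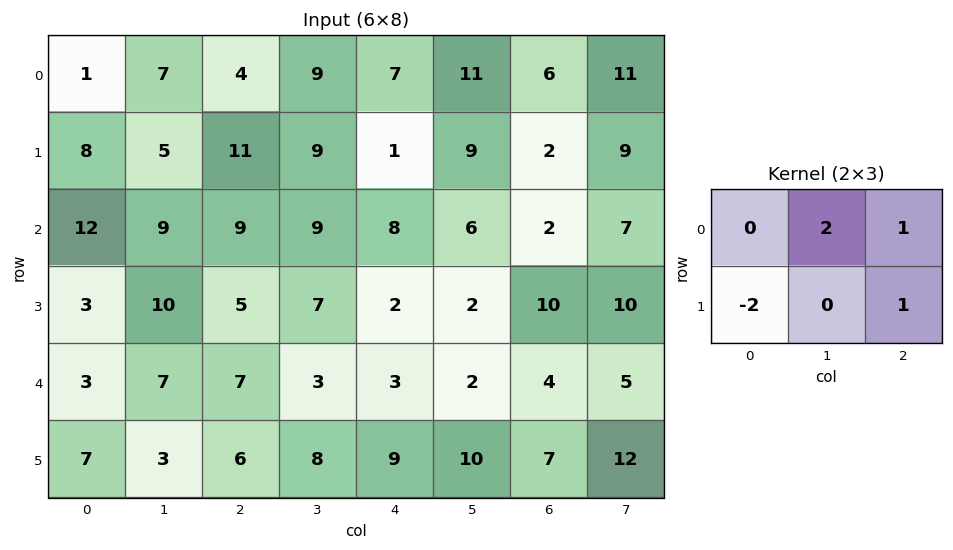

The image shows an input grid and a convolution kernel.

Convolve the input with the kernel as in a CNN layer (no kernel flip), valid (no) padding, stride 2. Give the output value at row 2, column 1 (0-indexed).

The receptive field on the input at this output position is [7 3 3 / 6 8 9]. Elementwise product with the kernel and sum: 3·2 + 3·1 + 6·-2 + 9·1.

6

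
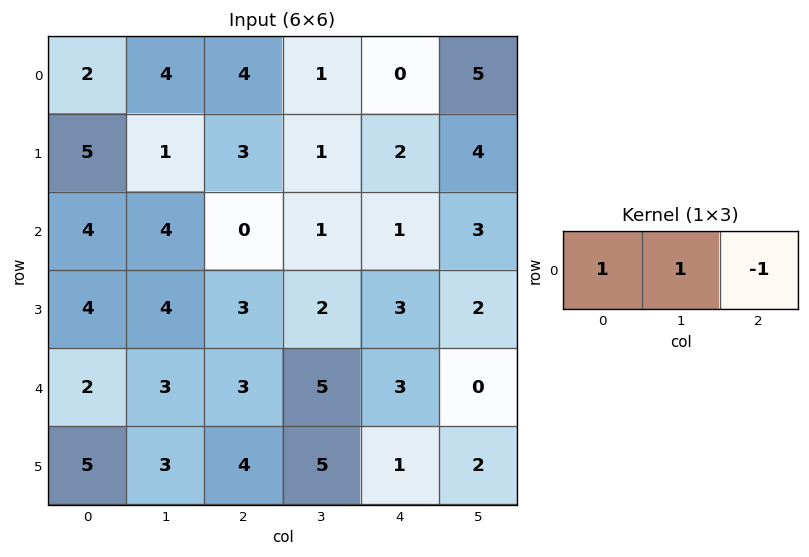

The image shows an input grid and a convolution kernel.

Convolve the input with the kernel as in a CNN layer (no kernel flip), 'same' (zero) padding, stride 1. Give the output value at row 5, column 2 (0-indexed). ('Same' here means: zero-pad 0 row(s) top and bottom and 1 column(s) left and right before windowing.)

2

The receptive field on the zero-padded input at this output position is [3 4 5]. Elementwise product with the kernel and sum: 3·1 + 4·1 + 5·-1.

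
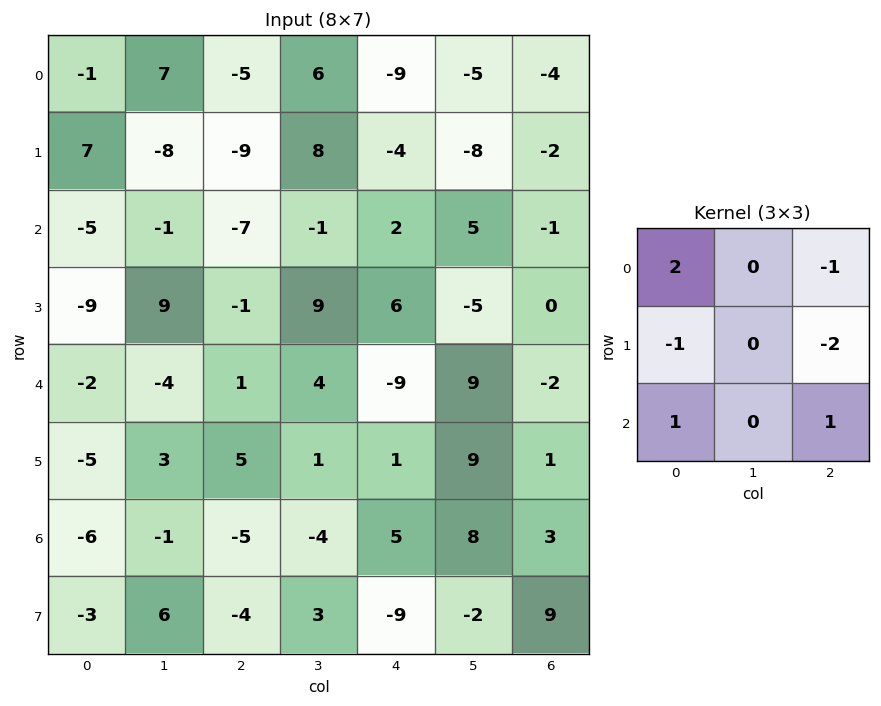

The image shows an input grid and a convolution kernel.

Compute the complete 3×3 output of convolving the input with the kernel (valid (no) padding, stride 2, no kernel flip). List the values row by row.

2 11 -5
7 -35 -12
-21 4 -11

Output[0,0]: The receptive field on the input at this output position is [-1 7 -5 / 7 -8 -9 / -5 -1 -7]. Elementwise product with the kernel and sum: -1·2 + -5·-1 + 7·-1 + -9·-2 + -5·1 + -7·1.
Output[0,1]: The receptive field on the input at this output position is [-5 6 -9 / -9 8 -4 / -7 -1 2]. Elementwise product with the kernel and sum: -5·2 + -9·-1 + -9·-1 + -4·-2 + -7·1 + 2·1.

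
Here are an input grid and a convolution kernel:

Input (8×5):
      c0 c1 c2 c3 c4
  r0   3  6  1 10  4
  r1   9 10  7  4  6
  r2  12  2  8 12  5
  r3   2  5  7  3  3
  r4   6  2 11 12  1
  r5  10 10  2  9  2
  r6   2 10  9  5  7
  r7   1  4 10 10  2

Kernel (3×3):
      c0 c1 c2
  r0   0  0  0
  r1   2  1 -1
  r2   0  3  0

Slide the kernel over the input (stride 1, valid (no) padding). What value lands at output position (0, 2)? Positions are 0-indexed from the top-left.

The receptive field on the input at this output position is [1 10 4 / 7 4 6 / 8 12 5]. Elementwise product with the kernel and sum: 7·2 + 4·1 + 6·-1 + 12·3.

48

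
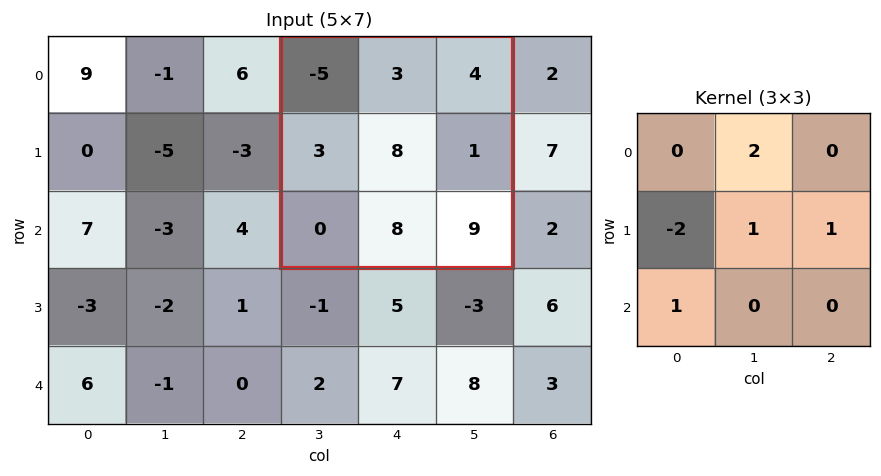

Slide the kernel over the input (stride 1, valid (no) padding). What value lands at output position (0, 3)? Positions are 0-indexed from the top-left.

The receptive field on the input at this output position is [-5 3 4 / 3 8 1 / 0 8 9]. Elementwise product with the kernel and sum: 3·2 + 3·-2 + 8·1 + 1·1 + 0·1.

9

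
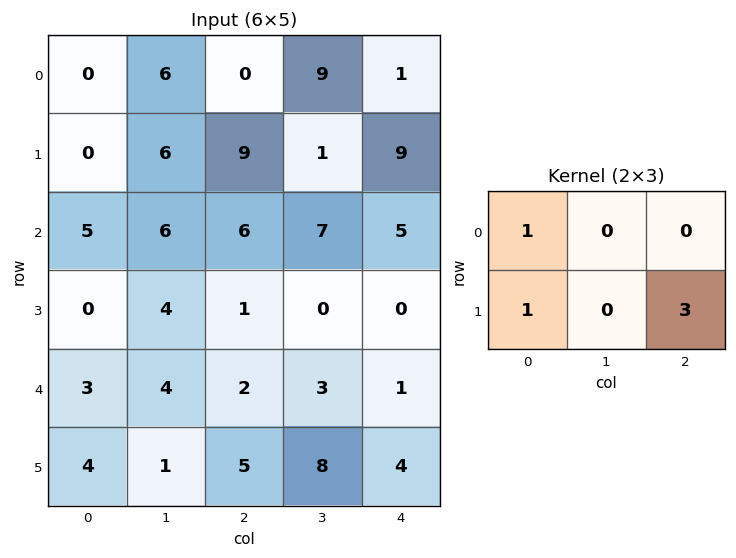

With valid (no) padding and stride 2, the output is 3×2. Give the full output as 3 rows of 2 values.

27 36
8 7
22 19

Output[0,0]: The receptive field on the input at this output position is [0 6 0 / 0 6 9]. Elementwise product with the kernel and sum: 0·1 + 0·1 + 9·3.
Output[0,1]: The receptive field on the input at this output position is [0 9 1 / 9 1 9]. Elementwise product with the kernel and sum: 0·1 + 9·1 + 9·3.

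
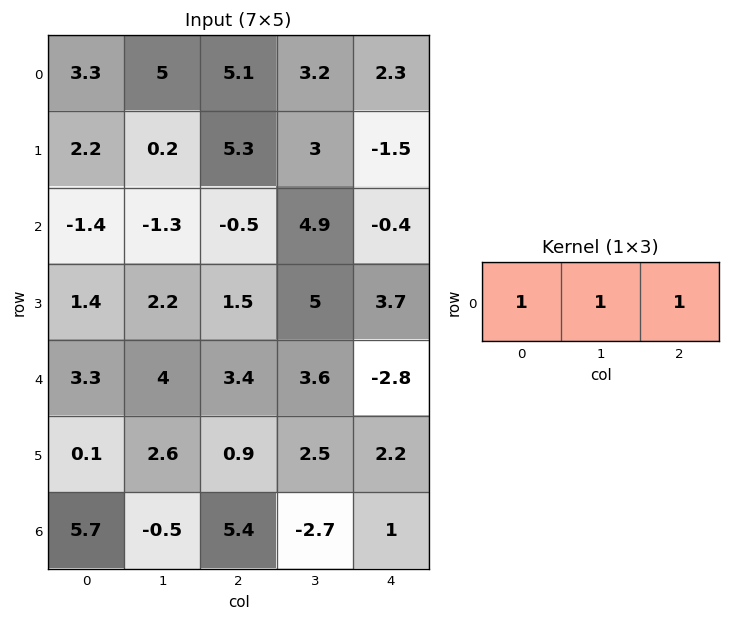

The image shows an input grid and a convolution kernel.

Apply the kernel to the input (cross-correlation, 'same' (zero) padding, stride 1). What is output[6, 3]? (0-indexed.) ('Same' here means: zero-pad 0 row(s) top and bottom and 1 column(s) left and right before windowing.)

3.7

The receptive field on the zero-padded input at this output position is [5.4 -2.7 1]. Elementwise product with the kernel and sum: 5.4·1 + -2.7·1 + 1·1.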